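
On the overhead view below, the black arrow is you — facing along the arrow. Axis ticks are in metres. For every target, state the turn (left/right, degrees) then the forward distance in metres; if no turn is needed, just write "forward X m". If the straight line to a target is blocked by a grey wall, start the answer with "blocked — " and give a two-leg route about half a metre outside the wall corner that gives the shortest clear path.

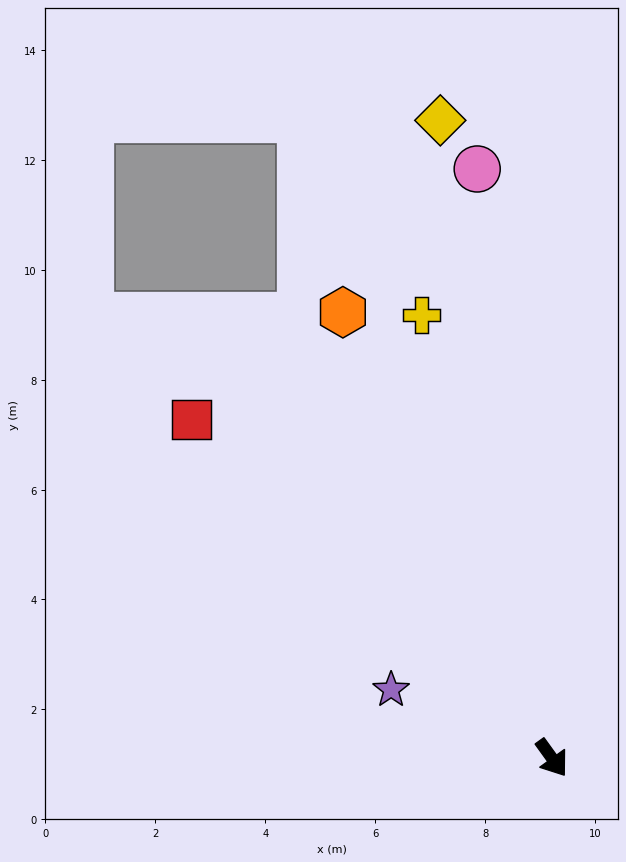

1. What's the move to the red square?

turn right 169°, forward 9.0 m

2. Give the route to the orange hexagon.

turn left 169°, forward 9.0 m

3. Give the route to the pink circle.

turn left 151°, forward 10.8 m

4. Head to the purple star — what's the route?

turn right 149°, forward 3.2 m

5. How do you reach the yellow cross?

turn left 161°, forward 8.4 m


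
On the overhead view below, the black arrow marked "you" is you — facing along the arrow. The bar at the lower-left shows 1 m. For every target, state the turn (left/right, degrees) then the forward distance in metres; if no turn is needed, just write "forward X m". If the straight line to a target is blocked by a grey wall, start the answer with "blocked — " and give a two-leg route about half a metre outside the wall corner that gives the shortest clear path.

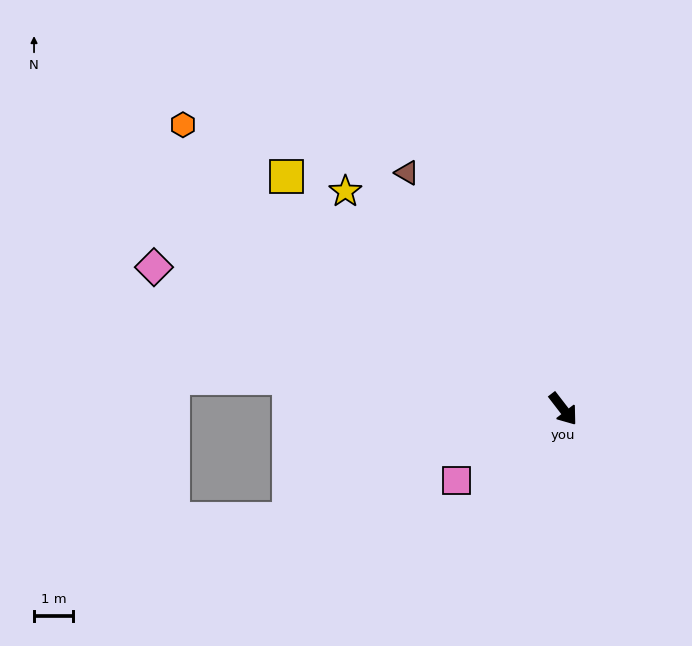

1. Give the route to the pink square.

turn right 94°, forward 3.3 m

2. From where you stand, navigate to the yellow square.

turn right 168°, forward 9.3 m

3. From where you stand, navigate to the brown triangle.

turn left 176°, forward 7.3 m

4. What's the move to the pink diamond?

turn right 147°, forward 11.1 m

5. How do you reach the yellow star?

turn right 173°, forward 7.9 m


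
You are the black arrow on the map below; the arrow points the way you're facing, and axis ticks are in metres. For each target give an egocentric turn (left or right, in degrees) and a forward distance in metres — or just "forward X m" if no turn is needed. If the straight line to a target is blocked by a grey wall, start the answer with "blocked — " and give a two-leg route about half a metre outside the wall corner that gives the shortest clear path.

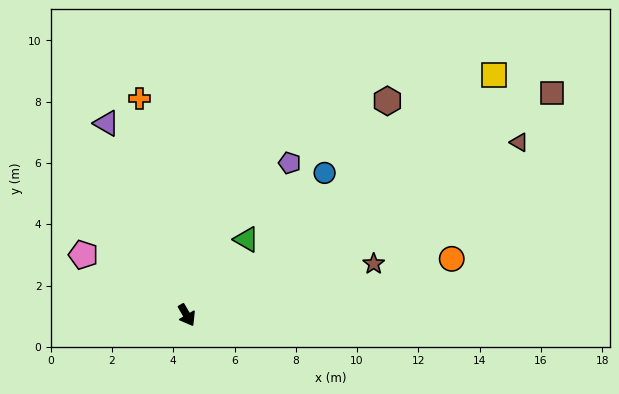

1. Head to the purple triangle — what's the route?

turn left 172°, forward 6.8 m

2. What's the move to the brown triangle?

turn left 87°, forward 12.2 m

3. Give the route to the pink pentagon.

turn right 151°, forward 3.9 m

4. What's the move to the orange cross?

turn left 162°, forward 7.2 m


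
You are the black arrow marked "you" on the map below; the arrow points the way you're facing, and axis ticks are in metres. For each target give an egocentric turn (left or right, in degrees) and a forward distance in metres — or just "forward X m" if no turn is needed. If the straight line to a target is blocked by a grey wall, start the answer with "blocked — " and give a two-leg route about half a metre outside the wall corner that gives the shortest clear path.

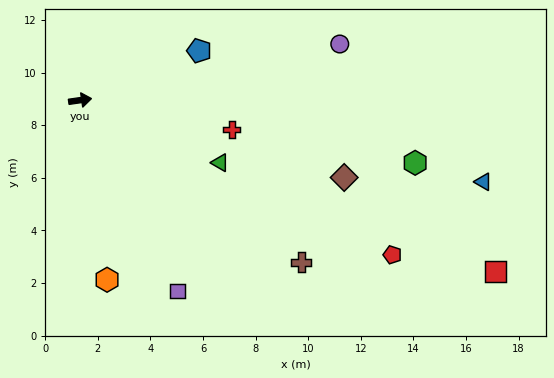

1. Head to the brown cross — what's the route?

turn right 44°, forward 10.4 m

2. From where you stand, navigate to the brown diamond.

turn right 24°, forward 10.5 m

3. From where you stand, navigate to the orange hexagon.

turn right 90°, forward 6.9 m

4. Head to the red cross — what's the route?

turn right 19°, forward 5.9 m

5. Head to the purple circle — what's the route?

turn left 4°, forward 10.1 m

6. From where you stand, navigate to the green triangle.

turn right 32°, forward 5.8 m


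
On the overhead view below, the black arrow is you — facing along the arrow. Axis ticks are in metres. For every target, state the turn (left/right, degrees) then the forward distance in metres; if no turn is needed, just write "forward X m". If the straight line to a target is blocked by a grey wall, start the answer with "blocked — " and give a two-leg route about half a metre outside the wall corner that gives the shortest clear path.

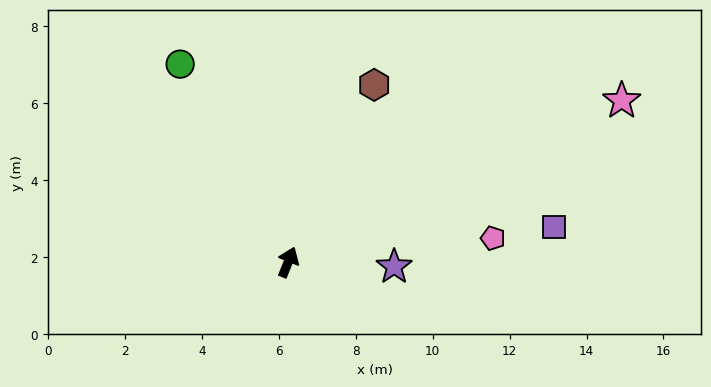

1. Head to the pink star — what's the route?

turn right 42°, forward 9.6 m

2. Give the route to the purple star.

turn right 71°, forward 2.8 m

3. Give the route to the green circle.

turn left 51°, forward 5.9 m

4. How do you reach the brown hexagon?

turn right 4°, forward 5.1 m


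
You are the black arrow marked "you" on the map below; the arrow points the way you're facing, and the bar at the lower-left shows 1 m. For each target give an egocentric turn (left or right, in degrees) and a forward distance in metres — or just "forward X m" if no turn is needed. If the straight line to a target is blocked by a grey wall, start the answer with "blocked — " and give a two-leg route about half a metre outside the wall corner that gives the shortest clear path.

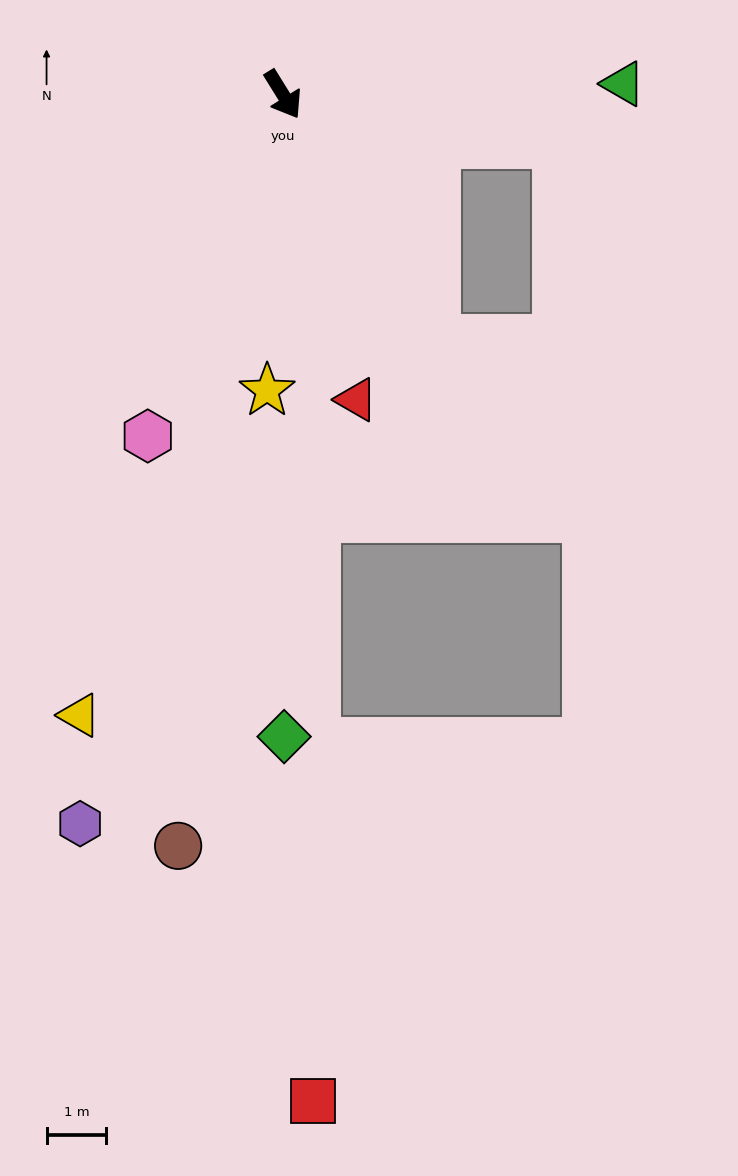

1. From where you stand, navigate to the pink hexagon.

turn right 53°, forward 6.1 m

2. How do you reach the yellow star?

turn right 35°, forward 5.0 m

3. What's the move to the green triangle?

turn left 60°, forward 5.7 m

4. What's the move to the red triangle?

turn right 18°, forward 5.2 m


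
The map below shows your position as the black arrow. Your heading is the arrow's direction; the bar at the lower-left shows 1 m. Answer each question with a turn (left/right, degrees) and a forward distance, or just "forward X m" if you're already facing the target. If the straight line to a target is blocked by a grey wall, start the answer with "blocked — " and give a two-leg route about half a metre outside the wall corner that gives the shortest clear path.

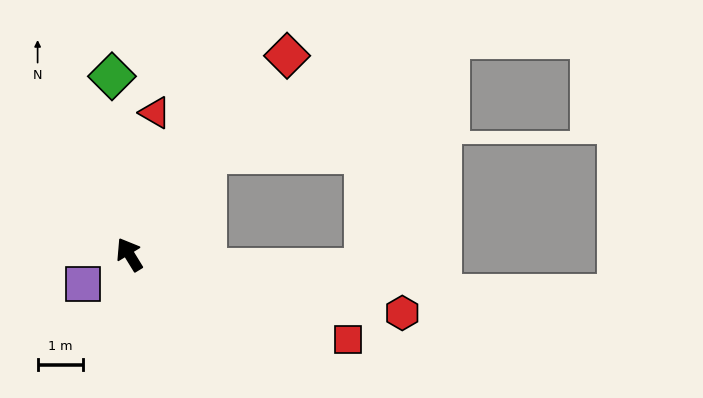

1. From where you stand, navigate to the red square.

turn right 143°, forward 5.1 m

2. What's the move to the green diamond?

turn right 26°, forward 3.9 m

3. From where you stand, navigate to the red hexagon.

turn right 134°, forward 6.1 m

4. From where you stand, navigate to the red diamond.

turn right 70°, forward 5.5 m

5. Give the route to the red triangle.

turn right 42°, forward 3.2 m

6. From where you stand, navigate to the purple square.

turn left 91°, forward 1.2 m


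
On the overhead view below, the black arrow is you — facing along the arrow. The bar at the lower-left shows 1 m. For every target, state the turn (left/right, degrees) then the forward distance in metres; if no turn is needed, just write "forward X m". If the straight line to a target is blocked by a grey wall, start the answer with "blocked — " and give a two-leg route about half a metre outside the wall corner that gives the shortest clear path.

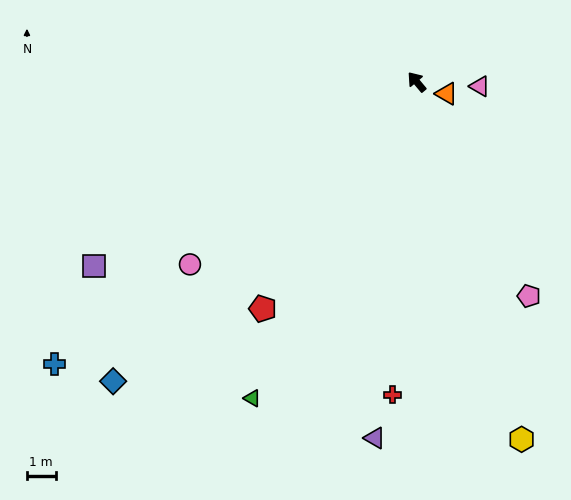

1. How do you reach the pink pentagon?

turn left 168°, forward 8.5 m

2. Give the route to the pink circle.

turn left 89°, forward 10.2 m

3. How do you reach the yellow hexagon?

turn left 156°, forward 13.0 m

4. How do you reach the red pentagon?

turn left 106°, forward 9.6 m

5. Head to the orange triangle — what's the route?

turn right 151°, forward 1.1 m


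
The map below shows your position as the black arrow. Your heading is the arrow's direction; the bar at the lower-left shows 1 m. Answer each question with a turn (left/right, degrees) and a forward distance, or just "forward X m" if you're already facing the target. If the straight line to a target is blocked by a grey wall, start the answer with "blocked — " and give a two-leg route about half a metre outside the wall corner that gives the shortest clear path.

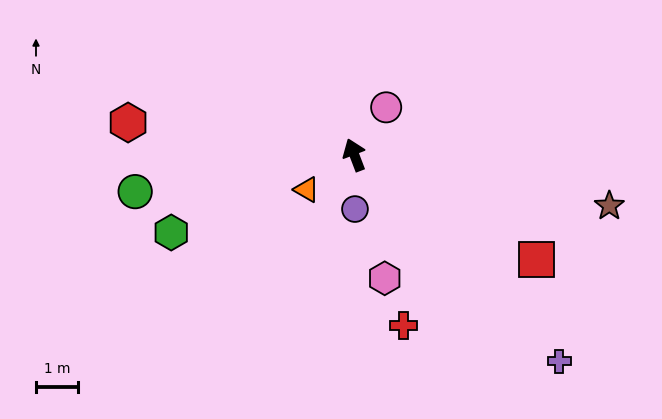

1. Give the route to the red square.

turn right 141°, forward 5.0 m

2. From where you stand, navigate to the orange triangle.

turn left 105°, forward 1.4 m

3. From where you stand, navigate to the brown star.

turn right 122°, forward 6.2 m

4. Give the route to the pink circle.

turn right 55°, forward 1.4 m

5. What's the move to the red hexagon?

turn left 61°, forward 5.5 m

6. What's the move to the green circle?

turn left 79°, forward 5.3 m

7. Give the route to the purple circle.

turn left 160°, forward 1.3 m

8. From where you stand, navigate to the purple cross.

turn right 156°, forward 7.0 m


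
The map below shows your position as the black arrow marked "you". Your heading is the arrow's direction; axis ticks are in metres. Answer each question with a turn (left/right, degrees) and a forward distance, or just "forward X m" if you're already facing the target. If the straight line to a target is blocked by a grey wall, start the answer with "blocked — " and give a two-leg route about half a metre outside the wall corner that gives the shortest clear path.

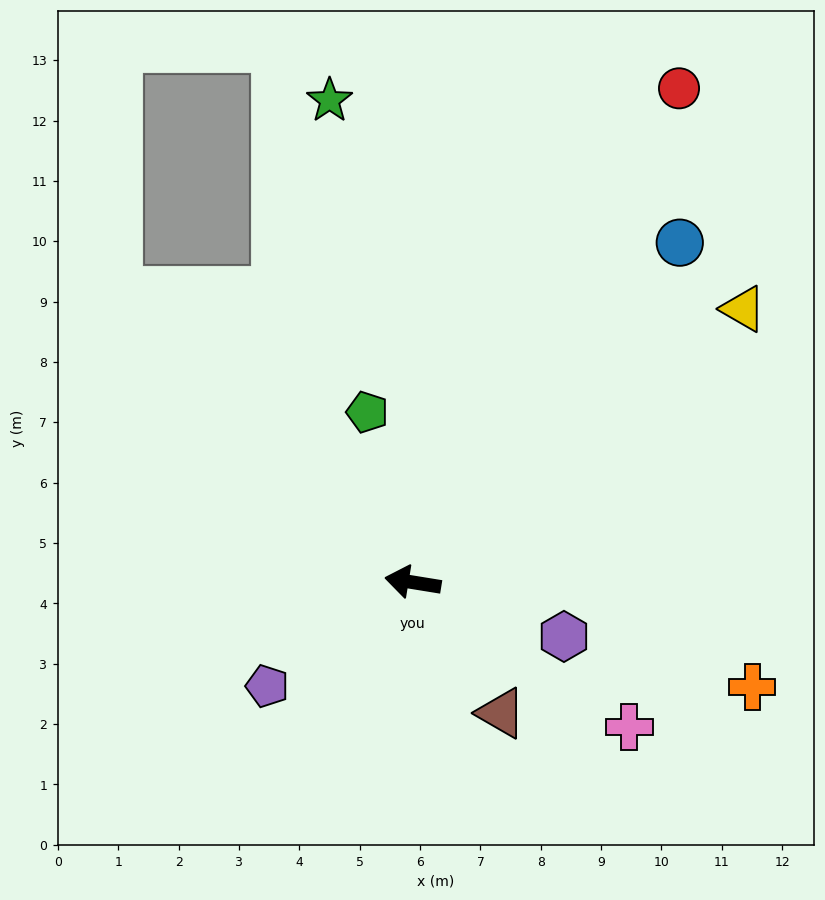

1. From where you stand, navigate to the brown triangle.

turn left 133°, forward 2.6 m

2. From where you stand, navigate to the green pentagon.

turn right 66°, forward 2.9 m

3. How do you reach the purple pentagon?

turn left 45°, forward 3.0 m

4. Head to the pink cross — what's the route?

turn left 155°, forward 4.3 m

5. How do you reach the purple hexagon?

turn left 170°, forward 2.7 m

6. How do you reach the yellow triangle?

turn right 131°, forward 7.1 m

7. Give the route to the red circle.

turn right 109°, forward 9.3 m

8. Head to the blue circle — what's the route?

turn right 119°, forward 7.2 m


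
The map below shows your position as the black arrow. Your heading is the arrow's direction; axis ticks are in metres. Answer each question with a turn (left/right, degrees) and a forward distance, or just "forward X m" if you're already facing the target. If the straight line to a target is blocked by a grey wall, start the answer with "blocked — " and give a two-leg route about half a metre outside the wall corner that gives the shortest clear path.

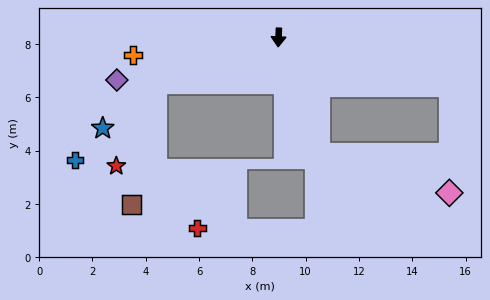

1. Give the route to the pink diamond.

blocked — turn left 22°, forward 4.6 m, then turn left 54°, forward 5.1 m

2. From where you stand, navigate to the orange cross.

turn right 81°, forward 5.5 m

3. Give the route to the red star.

blocked — turn right 67°, forward 4.9 m, then turn left 44°, forward 3.5 m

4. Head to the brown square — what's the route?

blocked — turn right 67°, forward 4.9 m, then turn left 58°, forward 4.7 m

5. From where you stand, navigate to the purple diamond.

turn right 73°, forward 6.3 m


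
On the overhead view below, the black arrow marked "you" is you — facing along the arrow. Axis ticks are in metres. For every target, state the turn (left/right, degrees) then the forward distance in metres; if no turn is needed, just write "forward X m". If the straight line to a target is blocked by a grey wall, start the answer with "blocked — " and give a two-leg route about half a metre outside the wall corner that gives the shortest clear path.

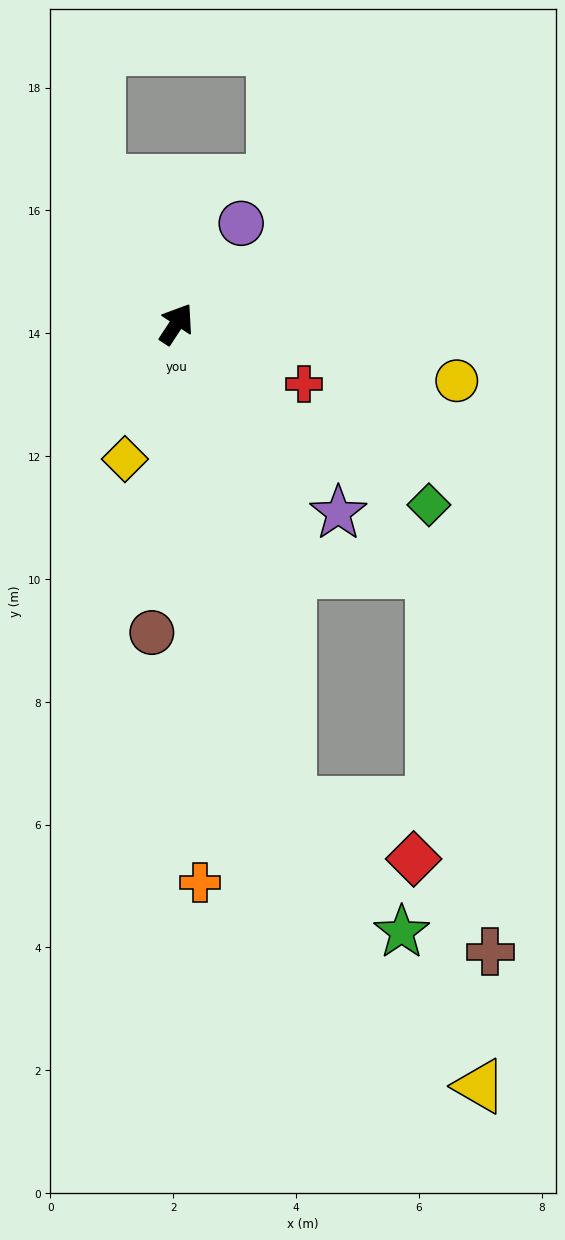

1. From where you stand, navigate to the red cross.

turn right 82°, forward 2.3 m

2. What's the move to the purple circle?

forward 1.9 m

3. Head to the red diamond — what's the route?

blocked — turn right 133°, forward 8.0 m, then turn left 52°, forward 2.2 m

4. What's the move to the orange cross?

turn right 144°, forward 9.1 m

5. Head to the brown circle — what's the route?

turn right 151°, forward 5.0 m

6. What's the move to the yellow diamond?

turn right 168°, forward 2.4 m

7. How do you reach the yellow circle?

turn right 68°, forward 4.7 m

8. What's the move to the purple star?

turn right 106°, forward 4.1 m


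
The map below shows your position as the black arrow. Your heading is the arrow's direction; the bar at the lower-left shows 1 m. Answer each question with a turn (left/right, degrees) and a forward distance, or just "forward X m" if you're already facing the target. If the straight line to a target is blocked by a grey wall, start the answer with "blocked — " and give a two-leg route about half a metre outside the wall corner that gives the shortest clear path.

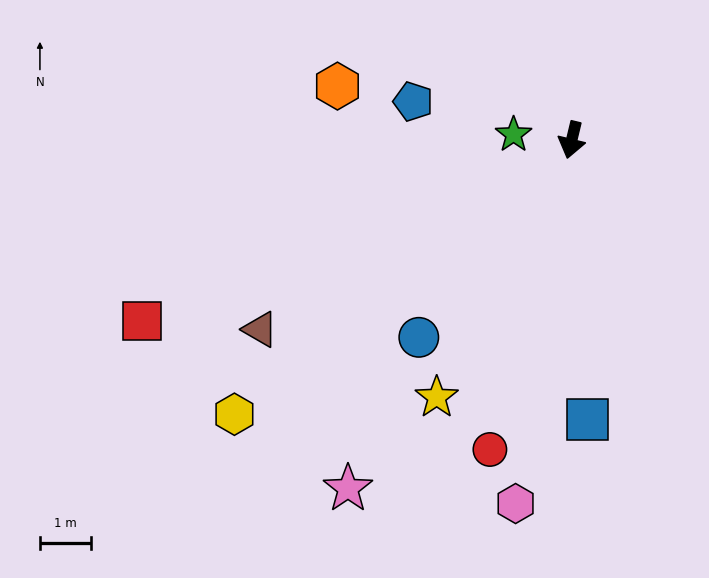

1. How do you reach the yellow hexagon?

turn right 37°, forward 8.5 m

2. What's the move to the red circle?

forward 6.3 m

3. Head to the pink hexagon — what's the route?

turn left 5°, forward 7.2 m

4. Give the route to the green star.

turn right 82°, forward 1.1 m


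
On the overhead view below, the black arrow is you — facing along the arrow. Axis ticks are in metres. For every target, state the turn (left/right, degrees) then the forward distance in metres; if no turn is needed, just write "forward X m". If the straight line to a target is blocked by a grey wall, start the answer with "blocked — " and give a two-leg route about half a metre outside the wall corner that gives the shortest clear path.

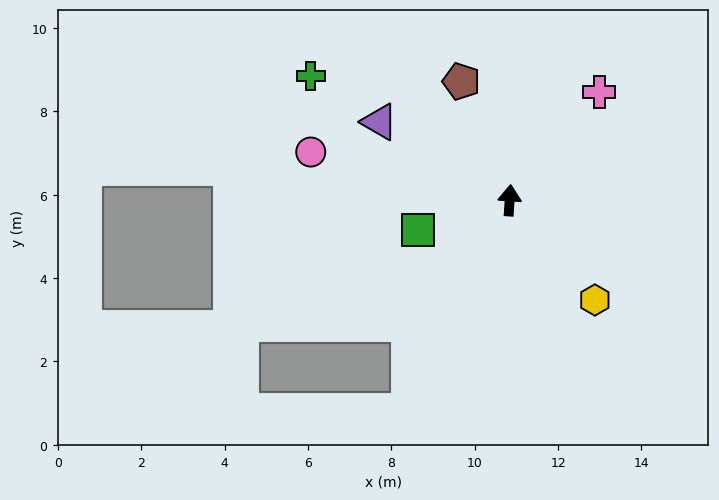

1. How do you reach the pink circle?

turn left 80°, forward 4.9 m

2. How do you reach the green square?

turn left 112°, forward 2.3 m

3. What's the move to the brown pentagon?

turn left 26°, forward 3.1 m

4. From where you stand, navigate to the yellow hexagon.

turn right 136°, forward 3.1 m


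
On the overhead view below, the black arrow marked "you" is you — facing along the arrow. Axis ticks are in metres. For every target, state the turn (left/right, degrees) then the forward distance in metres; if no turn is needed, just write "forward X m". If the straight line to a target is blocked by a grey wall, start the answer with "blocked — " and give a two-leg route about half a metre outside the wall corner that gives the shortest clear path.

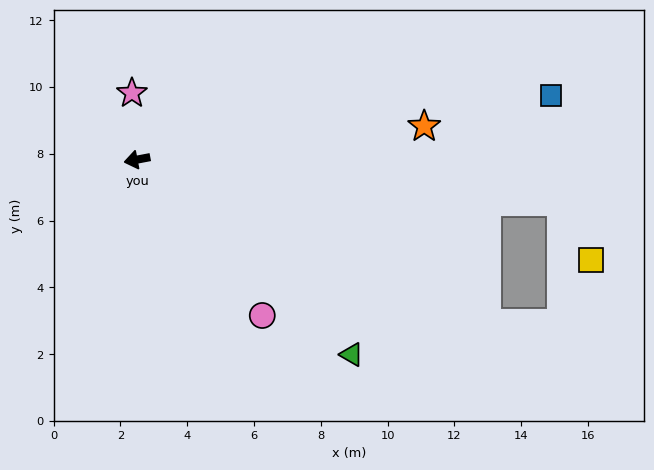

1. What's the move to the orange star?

turn left 176°, forward 8.7 m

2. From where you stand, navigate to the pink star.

turn right 96°, forward 2.0 m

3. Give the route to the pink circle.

turn left 118°, forward 6.0 m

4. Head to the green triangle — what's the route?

turn left 127°, forward 8.7 m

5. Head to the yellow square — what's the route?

blocked — turn left 163°, forward 12.8 m, then turn right 57°, forward 1.9 m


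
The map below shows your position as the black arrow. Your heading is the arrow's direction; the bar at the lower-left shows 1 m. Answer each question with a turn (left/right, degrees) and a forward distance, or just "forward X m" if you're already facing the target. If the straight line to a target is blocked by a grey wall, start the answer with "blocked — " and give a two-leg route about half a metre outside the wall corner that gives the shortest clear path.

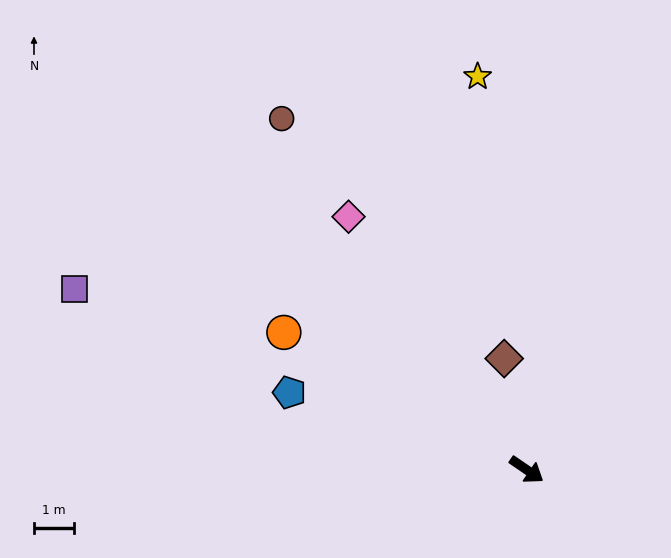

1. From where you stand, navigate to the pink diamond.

turn left 160°, forward 7.7 m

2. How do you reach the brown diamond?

turn left 136°, forward 2.8 m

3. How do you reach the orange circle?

turn right 175°, forward 6.9 m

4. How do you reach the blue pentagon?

turn right 164°, forward 6.2 m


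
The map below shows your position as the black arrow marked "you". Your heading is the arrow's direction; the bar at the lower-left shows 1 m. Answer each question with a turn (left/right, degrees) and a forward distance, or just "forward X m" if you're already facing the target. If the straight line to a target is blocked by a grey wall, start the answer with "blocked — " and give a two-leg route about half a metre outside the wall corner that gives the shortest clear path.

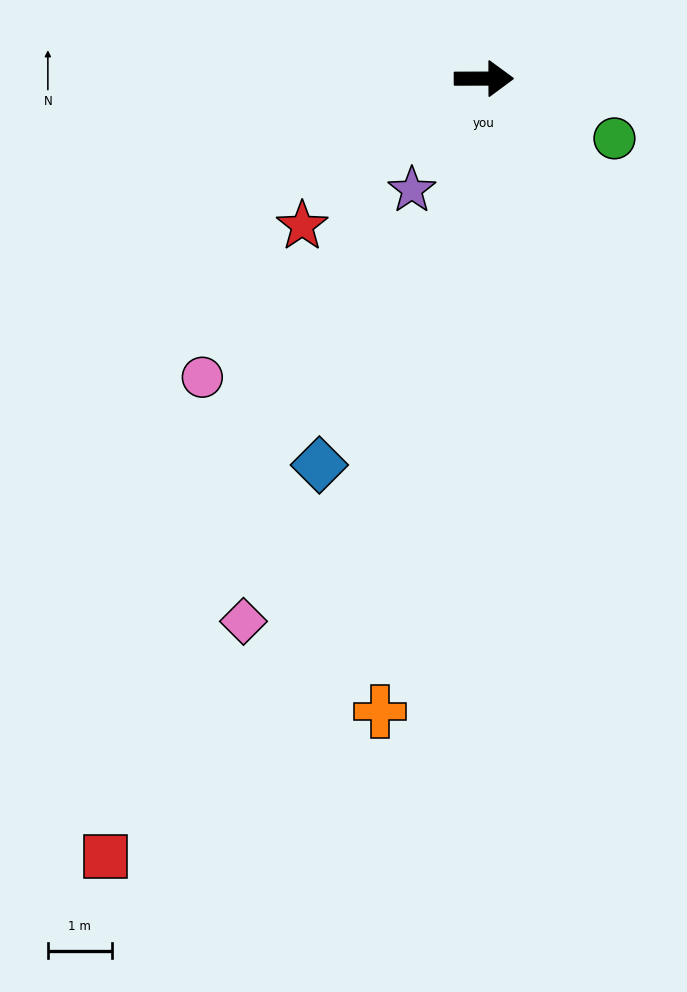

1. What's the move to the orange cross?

turn right 99°, forward 10.0 m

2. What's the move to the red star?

turn right 141°, forward 3.7 m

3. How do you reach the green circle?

turn right 25°, forward 2.2 m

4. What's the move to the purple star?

turn right 123°, forward 2.1 m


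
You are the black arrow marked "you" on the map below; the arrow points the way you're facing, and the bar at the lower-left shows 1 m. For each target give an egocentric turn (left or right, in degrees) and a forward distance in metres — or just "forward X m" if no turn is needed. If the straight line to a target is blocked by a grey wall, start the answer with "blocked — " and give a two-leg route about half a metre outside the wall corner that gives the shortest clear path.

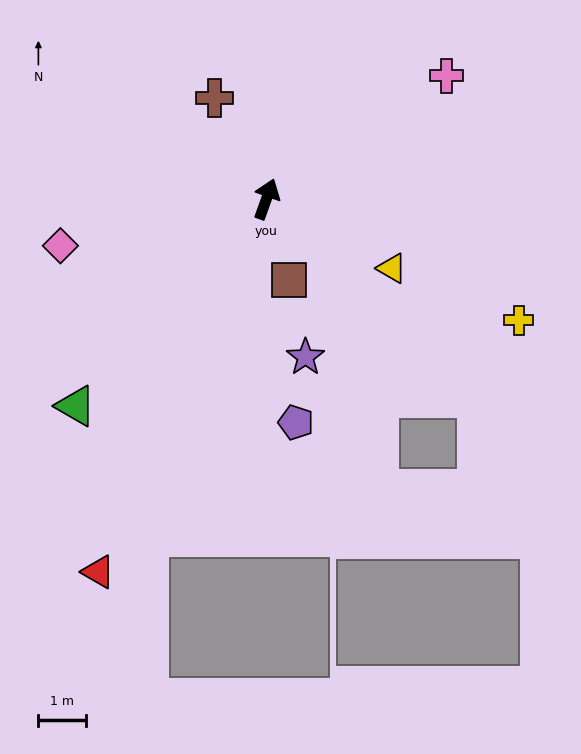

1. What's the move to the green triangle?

turn left 157°, forward 6.0 m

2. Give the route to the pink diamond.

turn left 123°, forward 4.5 m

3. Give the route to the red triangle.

turn left 175°, forward 8.7 m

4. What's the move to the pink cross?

turn right 36°, forward 4.6 m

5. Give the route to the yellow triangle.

turn right 99°, forward 3.0 m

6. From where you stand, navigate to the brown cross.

turn left 47°, forward 2.4 m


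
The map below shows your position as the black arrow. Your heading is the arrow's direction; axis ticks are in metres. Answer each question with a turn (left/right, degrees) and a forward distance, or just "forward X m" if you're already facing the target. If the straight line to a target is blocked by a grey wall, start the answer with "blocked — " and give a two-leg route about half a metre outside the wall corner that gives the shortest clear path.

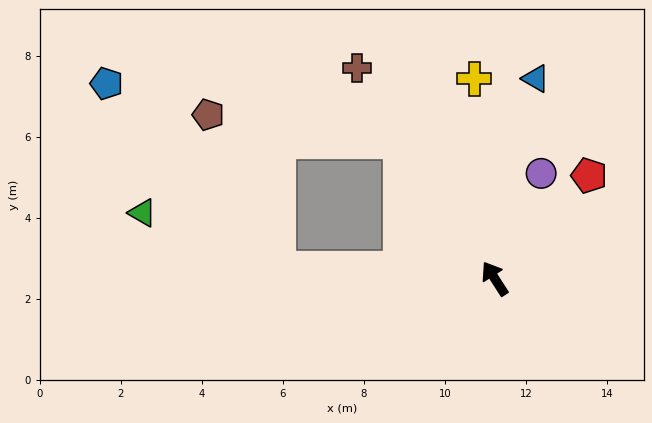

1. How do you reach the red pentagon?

turn right 75°, forward 3.4 m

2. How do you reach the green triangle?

blocked — turn left 54°, forward 5.3 m, then turn right 19°, forward 3.6 m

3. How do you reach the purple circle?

turn right 57°, forward 2.8 m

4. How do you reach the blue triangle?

turn right 44°, forward 5.0 m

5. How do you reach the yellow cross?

turn right 27°, forward 5.0 m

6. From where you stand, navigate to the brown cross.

forward 6.2 m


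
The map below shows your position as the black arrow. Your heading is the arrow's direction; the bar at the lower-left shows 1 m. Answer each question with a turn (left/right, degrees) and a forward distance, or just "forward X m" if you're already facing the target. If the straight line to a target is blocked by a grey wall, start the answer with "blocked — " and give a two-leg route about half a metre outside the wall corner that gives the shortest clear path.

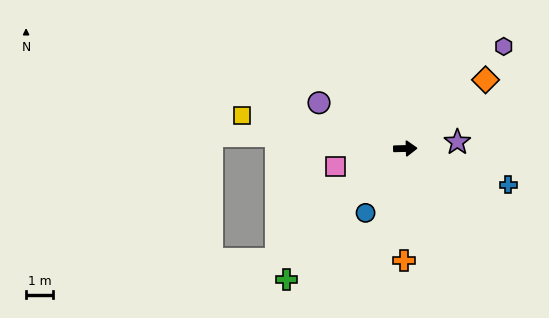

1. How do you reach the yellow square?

turn left 167°, forward 6.1 m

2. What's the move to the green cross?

turn right 134°, forward 6.5 m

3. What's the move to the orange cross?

turn right 92°, forward 4.1 m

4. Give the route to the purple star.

turn left 6°, forward 1.9 m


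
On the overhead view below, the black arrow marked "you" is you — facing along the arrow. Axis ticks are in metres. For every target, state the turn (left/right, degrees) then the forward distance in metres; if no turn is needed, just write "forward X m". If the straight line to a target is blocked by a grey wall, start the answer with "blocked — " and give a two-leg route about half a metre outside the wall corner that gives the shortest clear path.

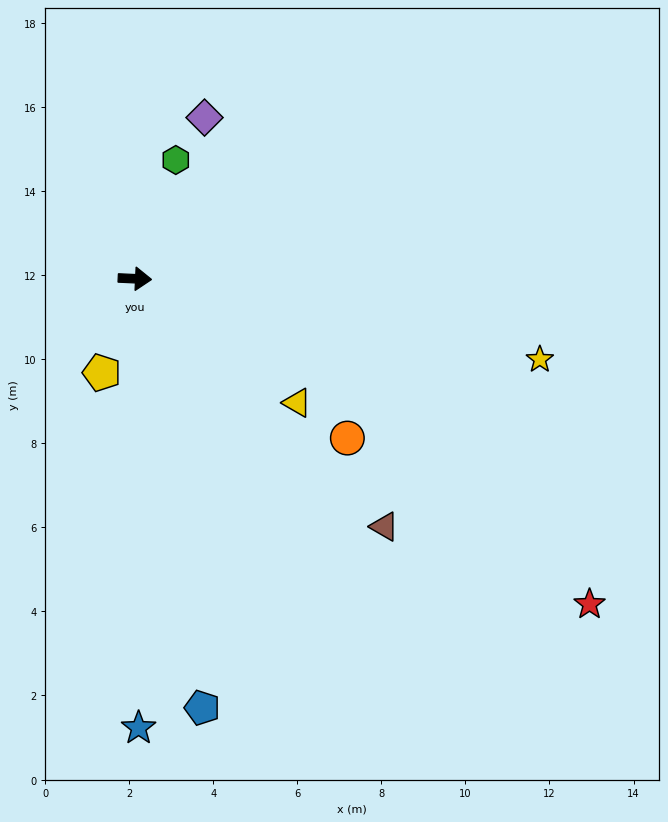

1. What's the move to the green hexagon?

turn left 74°, forward 3.0 m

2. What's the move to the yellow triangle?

turn right 35°, forward 4.9 m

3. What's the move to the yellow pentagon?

turn right 107°, forward 2.4 m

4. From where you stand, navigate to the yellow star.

turn right 9°, forward 9.8 m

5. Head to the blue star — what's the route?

turn right 87°, forward 10.7 m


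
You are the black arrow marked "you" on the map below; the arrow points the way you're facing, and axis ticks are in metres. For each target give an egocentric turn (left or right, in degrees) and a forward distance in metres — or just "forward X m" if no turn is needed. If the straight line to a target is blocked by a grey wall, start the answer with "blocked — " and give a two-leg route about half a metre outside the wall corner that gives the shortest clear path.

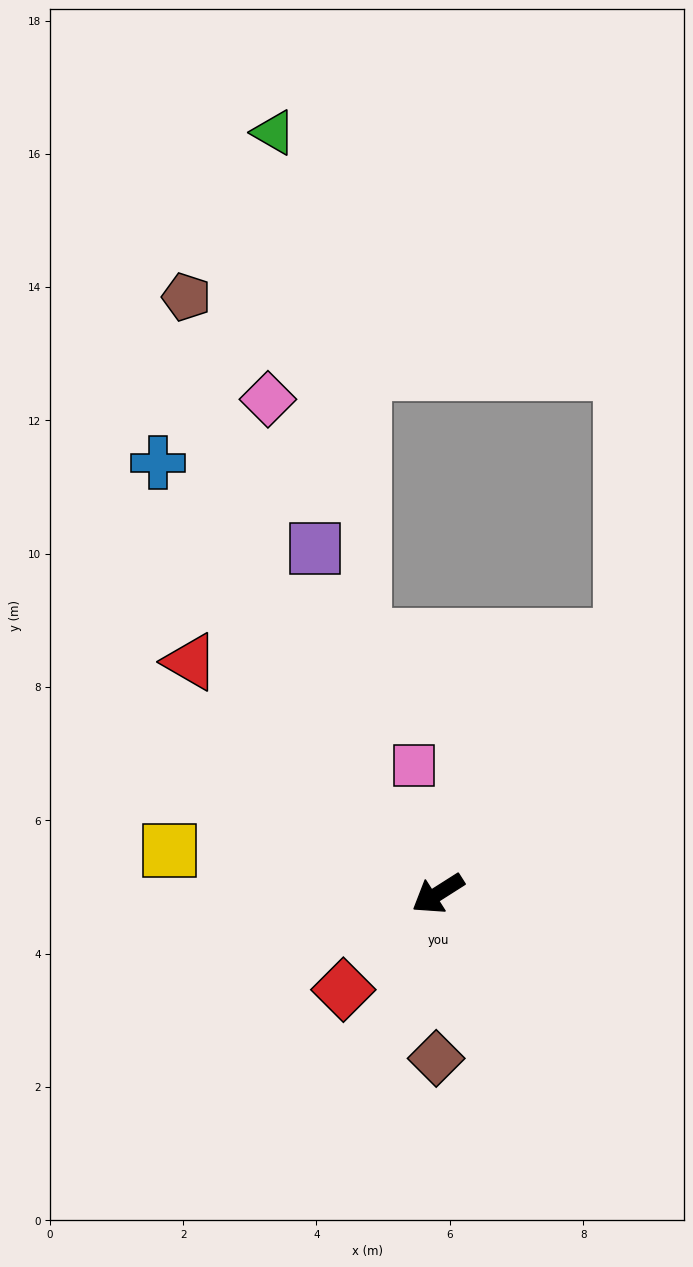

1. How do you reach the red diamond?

turn left 13°, forward 2.0 m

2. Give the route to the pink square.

turn right 112°, forward 2.0 m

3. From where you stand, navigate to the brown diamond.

turn left 57°, forward 2.5 m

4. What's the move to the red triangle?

turn right 76°, forward 5.1 m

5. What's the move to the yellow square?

turn right 42°, forward 4.1 m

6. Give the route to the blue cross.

turn right 89°, forward 7.7 m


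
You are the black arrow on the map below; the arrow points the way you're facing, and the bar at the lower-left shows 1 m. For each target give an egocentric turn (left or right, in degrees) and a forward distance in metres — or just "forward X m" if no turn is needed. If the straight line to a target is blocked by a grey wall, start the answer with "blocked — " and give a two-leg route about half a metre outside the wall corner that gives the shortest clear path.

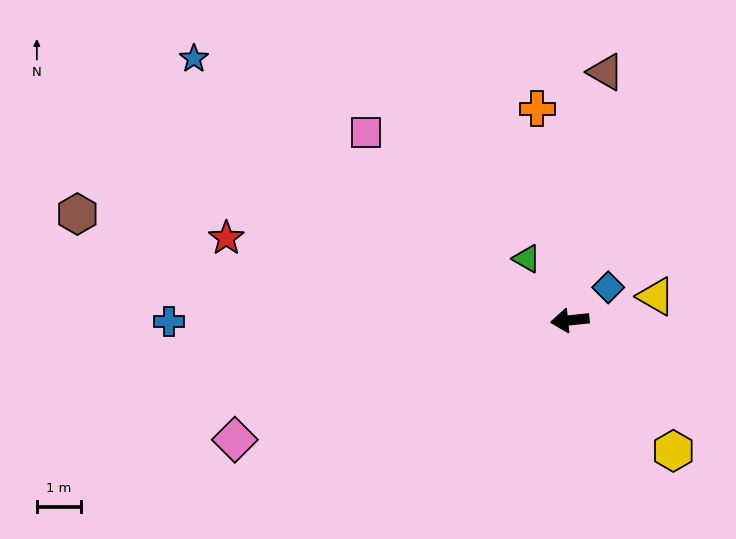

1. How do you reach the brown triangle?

turn right 104°, forward 5.7 m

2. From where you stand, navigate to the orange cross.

turn right 87°, forward 4.9 m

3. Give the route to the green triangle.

turn right 61°, forward 1.7 m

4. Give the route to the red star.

turn right 19°, forward 8.0 m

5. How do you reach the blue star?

turn right 41°, forward 10.4 m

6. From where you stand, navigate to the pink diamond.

turn left 14°, forward 8.1 m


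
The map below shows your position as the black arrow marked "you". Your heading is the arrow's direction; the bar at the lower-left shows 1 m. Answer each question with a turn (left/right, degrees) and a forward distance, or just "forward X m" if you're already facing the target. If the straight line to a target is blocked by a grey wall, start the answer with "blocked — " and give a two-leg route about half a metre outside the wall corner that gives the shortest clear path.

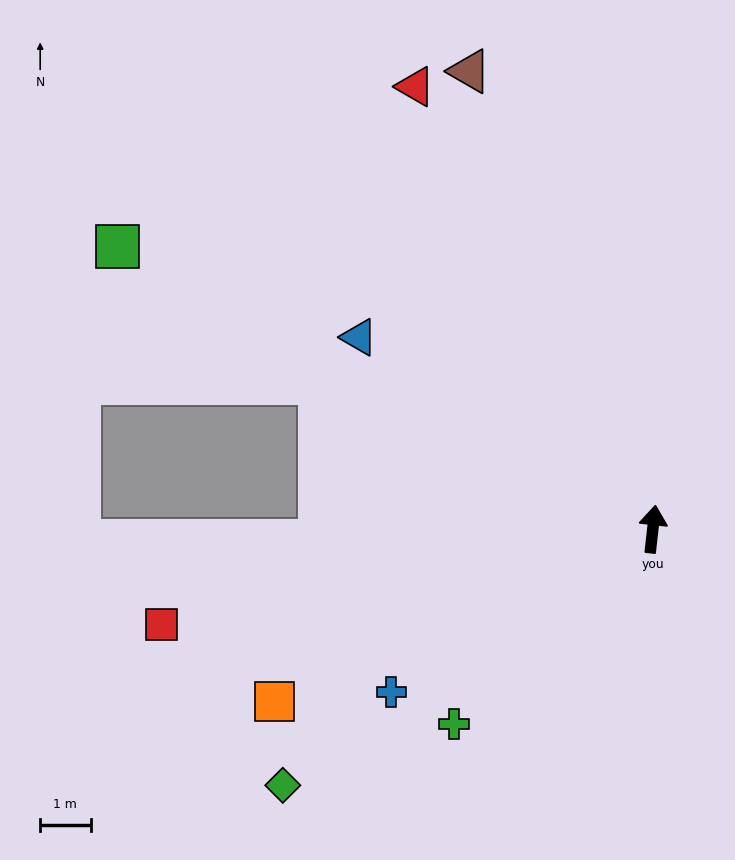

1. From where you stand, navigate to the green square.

turn left 69°, forward 12.0 m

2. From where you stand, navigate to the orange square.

turn left 121°, forward 8.2 m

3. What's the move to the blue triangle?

turn left 63°, forward 7.0 m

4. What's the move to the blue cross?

turn left 128°, forward 6.1 m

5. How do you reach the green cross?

turn left 141°, forward 5.5 m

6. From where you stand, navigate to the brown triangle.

turn left 28°, forward 9.8 m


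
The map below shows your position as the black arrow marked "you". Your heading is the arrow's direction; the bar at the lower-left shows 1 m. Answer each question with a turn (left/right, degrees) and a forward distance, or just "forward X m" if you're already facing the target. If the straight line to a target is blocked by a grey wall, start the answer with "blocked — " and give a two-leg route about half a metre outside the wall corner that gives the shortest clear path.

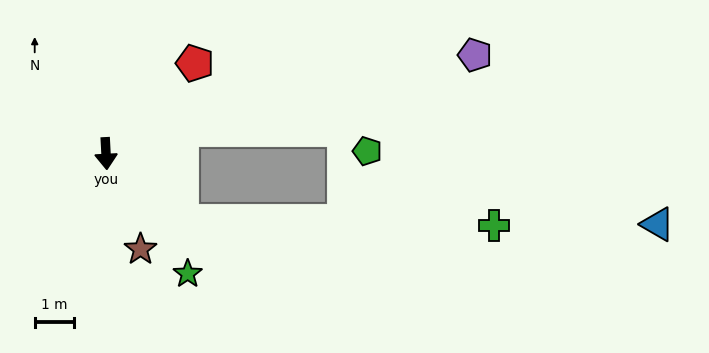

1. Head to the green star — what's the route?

turn left 31°, forward 3.7 m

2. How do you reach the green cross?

blocked — turn left 46°, forward 2.6 m, then turn left 40°, forward 7.9 m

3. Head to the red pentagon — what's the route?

turn left 132°, forward 3.2 m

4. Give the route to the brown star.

turn left 17°, forward 2.6 m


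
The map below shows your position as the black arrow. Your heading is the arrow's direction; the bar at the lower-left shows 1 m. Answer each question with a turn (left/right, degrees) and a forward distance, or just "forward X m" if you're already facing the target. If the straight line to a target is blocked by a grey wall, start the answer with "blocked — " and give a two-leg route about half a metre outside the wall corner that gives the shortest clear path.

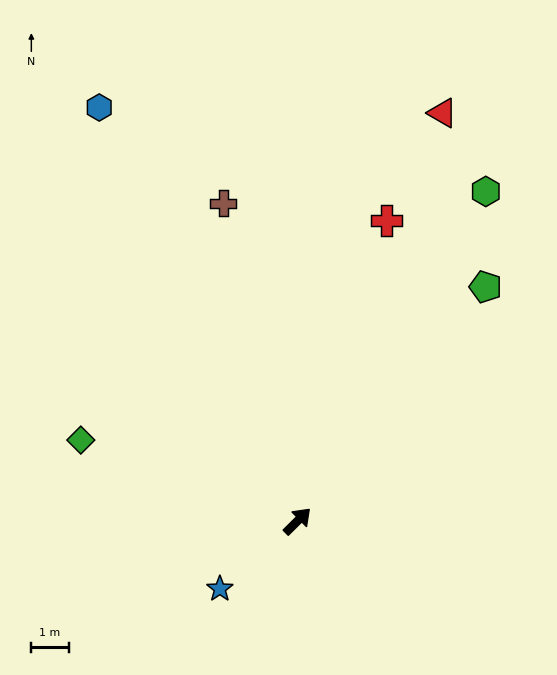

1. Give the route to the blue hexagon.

turn left 71°, forward 12.2 m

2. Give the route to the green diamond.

turn left 115°, forward 6.2 m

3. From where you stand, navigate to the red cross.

turn left 29°, forward 8.4 m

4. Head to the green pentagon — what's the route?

turn left 6°, forward 8.0 m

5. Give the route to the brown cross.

turn left 58°, forward 8.7 m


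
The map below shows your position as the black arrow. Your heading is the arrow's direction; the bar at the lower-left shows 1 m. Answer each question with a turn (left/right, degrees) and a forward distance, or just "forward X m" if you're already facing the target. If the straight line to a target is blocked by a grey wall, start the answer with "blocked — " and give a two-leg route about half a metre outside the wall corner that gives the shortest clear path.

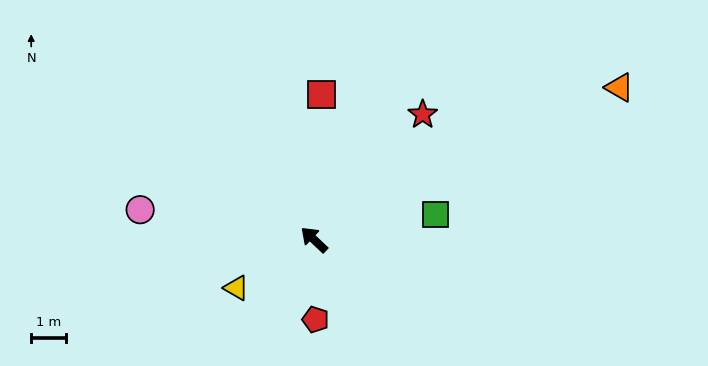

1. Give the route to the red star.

turn right 88°, forward 4.8 m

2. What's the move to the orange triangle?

turn right 110°, forward 9.9 m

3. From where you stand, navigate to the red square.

turn right 50°, forward 4.2 m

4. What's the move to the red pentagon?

turn left 134°, forward 2.3 m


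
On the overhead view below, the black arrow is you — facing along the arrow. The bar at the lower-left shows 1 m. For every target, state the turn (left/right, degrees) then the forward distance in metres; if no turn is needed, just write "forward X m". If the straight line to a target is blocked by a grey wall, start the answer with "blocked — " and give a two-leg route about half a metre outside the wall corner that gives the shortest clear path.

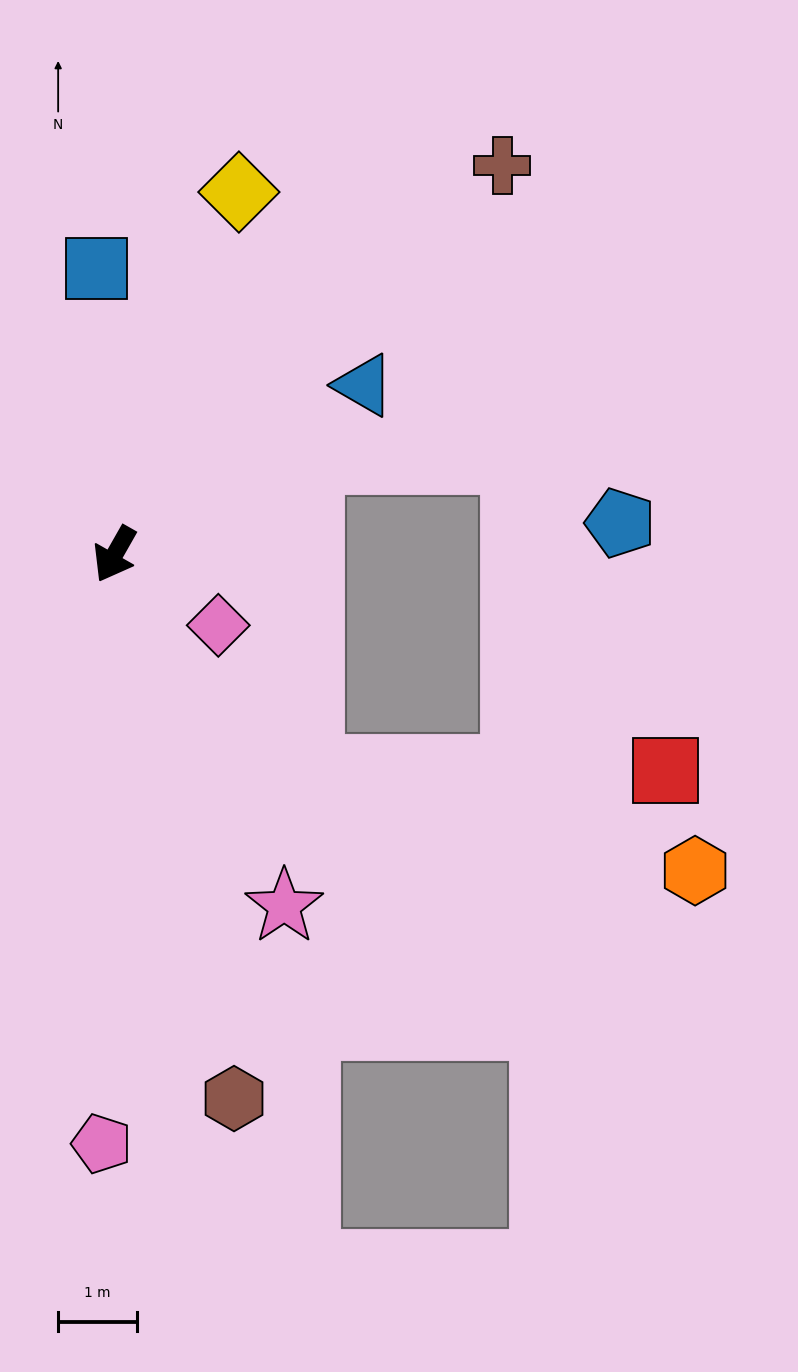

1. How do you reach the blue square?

turn right 147°, forward 3.6 m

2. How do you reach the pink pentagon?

turn left 28°, forward 7.5 m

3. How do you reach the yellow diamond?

turn right 169°, forward 4.9 m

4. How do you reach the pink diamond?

turn left 85°, forward 1.6 m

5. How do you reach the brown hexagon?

turn left 42°, forward 7.1 m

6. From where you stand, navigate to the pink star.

turn left 55°, forward 5.0 m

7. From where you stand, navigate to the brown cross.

turn left 165°, forward 7.0 m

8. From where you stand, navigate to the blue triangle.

turn left 154°, forward 3.8 m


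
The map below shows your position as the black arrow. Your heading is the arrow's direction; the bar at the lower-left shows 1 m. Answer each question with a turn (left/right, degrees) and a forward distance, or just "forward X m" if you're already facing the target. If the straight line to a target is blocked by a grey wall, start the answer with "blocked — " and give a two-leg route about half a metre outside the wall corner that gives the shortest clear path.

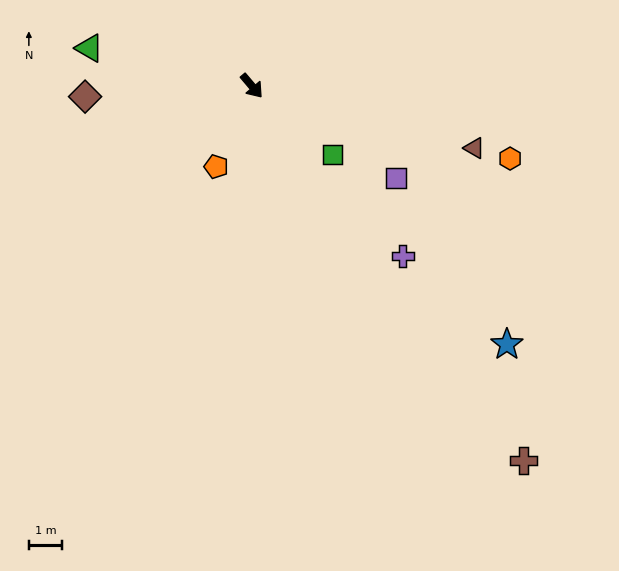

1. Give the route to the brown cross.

turn right 4°, forward 14.0 m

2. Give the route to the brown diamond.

turn right 127°, forward 5.0 m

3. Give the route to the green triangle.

turn right 143°, forward 5.0 m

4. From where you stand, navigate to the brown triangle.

turn left 34°, forward 7.0 m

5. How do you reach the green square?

turn left 10°, forward 3.2 m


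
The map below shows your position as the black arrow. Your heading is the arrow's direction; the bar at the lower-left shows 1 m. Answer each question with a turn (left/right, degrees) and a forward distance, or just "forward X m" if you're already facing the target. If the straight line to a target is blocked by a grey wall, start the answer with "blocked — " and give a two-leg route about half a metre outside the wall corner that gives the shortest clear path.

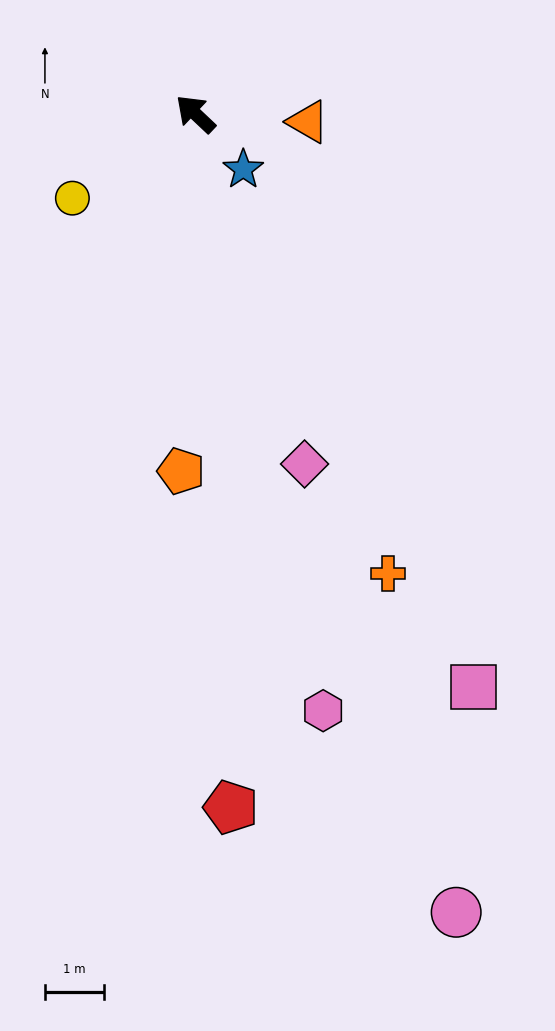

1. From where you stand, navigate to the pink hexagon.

turn left 145°, forward 10.3 m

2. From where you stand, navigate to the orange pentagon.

turn left 131°, forward 6.0 m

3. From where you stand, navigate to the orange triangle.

turn right 141°, forward 1.9 m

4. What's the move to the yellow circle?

turn left 78°, forward 2.5 m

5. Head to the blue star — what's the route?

turn left 174°, forward 1.2 m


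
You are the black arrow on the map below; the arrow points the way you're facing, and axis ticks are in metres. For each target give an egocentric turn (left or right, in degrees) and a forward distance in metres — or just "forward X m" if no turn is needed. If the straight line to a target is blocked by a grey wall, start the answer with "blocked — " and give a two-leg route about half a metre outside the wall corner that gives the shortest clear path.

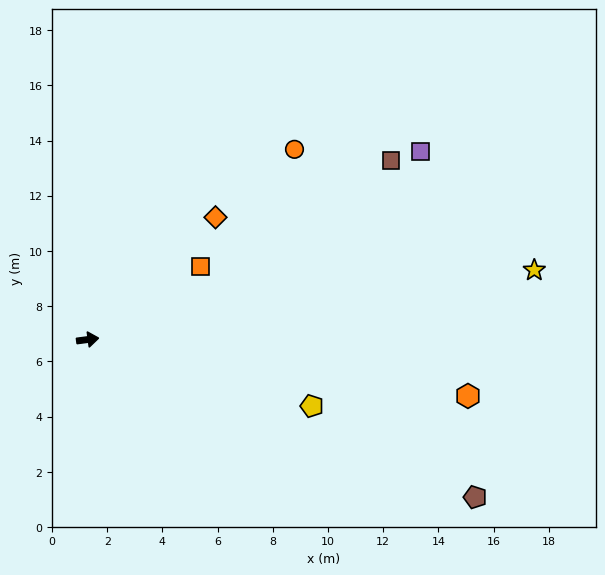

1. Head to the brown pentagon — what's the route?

turn right 30°, forward 15.2 m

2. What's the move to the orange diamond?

turn left 36°, forward 6.4 m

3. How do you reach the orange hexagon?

turn right 16°, forward 13.9 m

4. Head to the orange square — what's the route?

turn left 25°, forward 4.9 m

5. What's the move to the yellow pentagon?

turn right 24°, forward 8.5 m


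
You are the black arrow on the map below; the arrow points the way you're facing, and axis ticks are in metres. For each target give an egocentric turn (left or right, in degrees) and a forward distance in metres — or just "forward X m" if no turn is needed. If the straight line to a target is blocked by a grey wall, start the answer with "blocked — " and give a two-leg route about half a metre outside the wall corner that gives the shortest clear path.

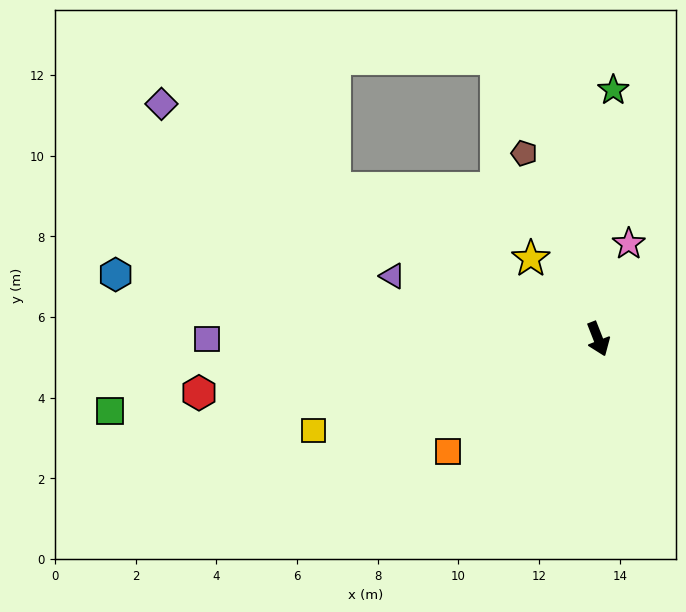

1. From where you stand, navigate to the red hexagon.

turn right 104°, forward 10.0 m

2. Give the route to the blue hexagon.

turn right 119°, forward 12.1 m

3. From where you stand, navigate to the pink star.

turn left 141°, forward 2.5 m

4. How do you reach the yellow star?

turn right 161°, forward 2.6 m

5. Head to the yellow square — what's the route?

turn right 94°, forward 7.4 m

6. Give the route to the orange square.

turn right 75°, forward 4.6 m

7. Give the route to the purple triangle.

turn right 128°, forward 5.3 m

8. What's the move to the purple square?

turn right 111°, forward 9.7 m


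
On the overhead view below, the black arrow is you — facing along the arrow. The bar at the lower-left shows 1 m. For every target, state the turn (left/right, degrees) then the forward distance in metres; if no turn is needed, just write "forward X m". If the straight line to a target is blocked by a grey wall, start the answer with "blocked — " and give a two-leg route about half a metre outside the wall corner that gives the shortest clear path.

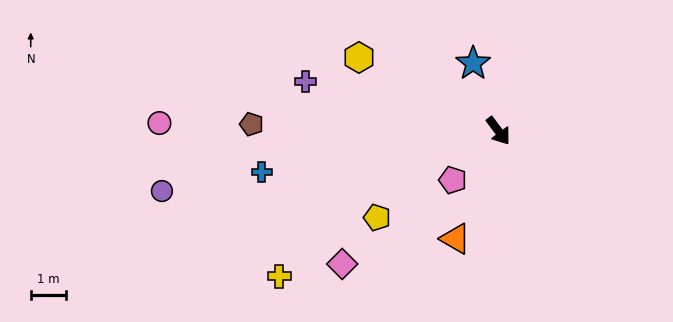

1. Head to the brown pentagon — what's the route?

turn right 128°, forward 6.9 m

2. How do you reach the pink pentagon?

turn right 80°, forward 1.9 m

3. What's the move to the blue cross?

turn right 117°, forward 6.7 m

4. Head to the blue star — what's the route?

turn left 164°, forward 2.0 m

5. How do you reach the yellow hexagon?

turn right 155°, forward 4.4 m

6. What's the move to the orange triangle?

turn right 58°, forward 3.2 m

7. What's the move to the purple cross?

turn right 141°, forward 5.6 m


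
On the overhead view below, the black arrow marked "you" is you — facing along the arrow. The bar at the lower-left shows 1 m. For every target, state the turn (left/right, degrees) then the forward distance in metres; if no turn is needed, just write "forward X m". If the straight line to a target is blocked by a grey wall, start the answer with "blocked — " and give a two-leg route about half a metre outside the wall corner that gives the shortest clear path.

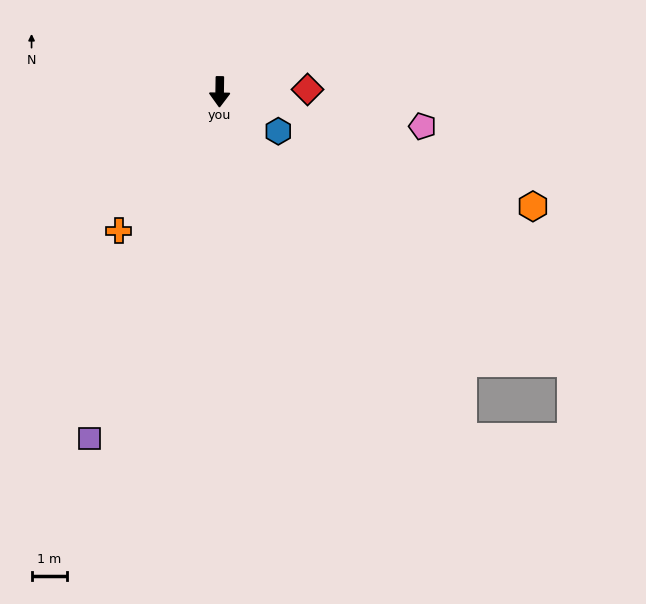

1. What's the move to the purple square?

turn right 20°, forward 10.3 m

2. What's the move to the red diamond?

turn left 92°, forward 2.5 m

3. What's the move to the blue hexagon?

turn left 57°, forward 2.0 m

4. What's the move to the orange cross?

turn right 35°, forward 4.8 m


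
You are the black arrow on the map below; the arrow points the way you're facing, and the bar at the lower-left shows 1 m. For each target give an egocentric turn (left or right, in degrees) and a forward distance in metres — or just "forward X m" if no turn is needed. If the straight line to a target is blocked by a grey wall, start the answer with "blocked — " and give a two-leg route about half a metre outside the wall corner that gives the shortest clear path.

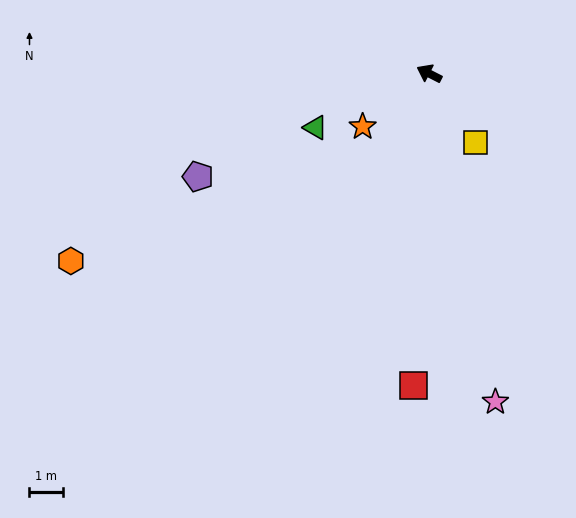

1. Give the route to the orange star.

turn left 66°, forward 2.5 m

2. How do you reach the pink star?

turn left 128°, forward 9.9 m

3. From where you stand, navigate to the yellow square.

turn left 151°, forward 2.5 m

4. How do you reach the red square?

turn left 114°, forward 9.3 m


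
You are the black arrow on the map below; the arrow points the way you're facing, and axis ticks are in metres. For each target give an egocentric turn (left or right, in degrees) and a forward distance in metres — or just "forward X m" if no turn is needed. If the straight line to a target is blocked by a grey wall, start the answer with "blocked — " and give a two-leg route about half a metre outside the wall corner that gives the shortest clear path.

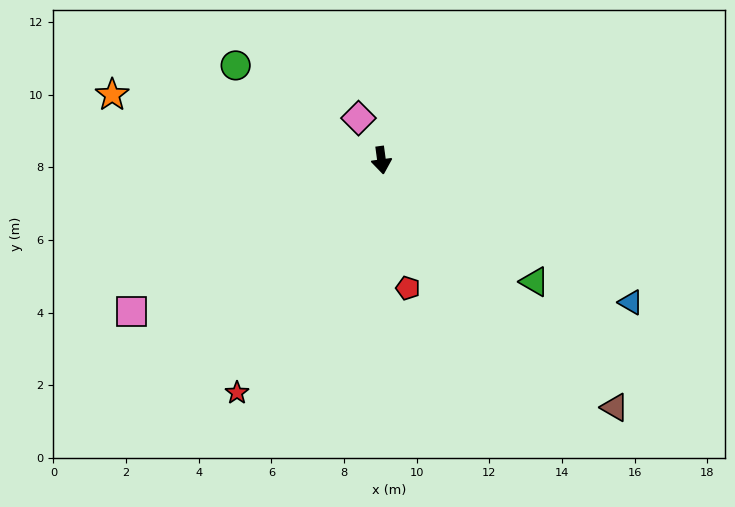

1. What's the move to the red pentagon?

turn left 4°, forward 3.6 m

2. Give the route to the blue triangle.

turn left 53°, forward 7.9 m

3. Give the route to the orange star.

turn right 111°, forward 7.6 m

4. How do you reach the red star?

turn right 40°, forward 7.5 m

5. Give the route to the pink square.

turn right 67°, forward 8.0 m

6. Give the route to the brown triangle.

turn left 36°, forward 9.4 m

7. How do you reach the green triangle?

turn left 44°, forward 5.4 m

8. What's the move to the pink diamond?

turn right 159°, forward 1.3 m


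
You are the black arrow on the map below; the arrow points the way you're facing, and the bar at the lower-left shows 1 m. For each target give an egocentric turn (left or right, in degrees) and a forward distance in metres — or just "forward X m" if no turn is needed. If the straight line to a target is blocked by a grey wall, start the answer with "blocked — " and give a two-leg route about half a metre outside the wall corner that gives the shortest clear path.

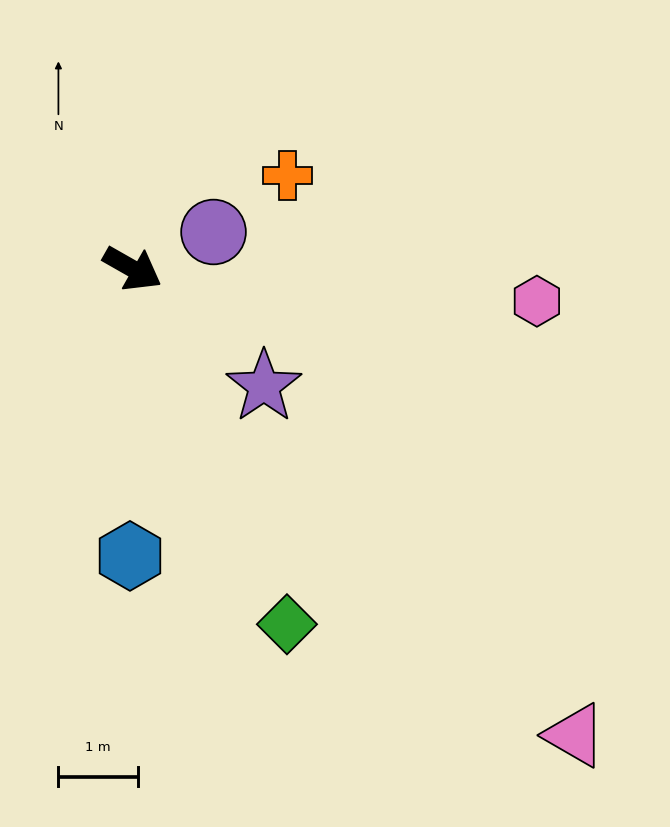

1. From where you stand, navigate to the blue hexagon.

turn right 61°, forward 3.6 m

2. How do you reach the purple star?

turn right 12°, forward 2.2 m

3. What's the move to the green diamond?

turn right 37°, forward 4.9 m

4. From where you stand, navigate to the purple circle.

turn left 54°, forward 1.1 m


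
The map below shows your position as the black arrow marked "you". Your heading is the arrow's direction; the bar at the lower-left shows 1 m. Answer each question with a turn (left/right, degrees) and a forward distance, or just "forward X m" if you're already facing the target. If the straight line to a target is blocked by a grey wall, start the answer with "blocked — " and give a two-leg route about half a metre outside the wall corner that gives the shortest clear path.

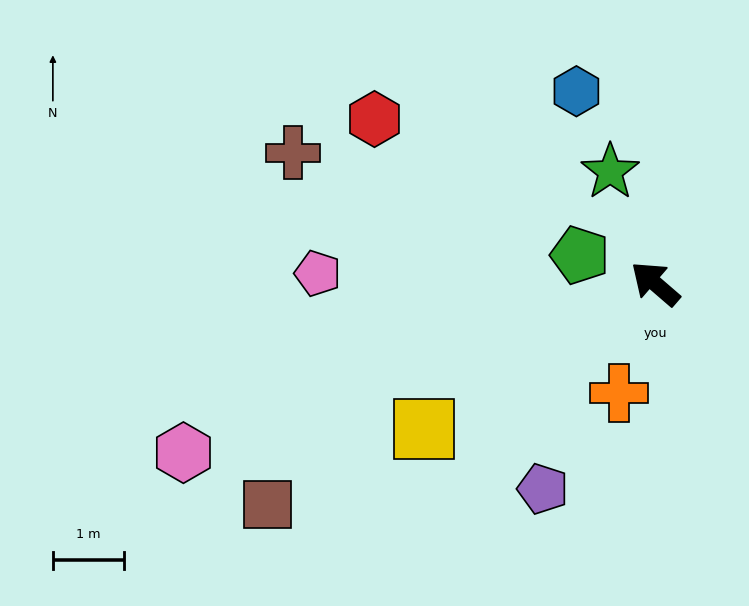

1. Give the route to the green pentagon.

turn left 20°, forward 1.1 m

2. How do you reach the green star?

turn right 27°, forward 1.7 m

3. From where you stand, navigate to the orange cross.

turn left 113°, forward 1.6 m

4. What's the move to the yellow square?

turn left 73°, forward 3.8 m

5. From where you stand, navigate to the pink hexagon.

turn left 61°, forward 7.0 m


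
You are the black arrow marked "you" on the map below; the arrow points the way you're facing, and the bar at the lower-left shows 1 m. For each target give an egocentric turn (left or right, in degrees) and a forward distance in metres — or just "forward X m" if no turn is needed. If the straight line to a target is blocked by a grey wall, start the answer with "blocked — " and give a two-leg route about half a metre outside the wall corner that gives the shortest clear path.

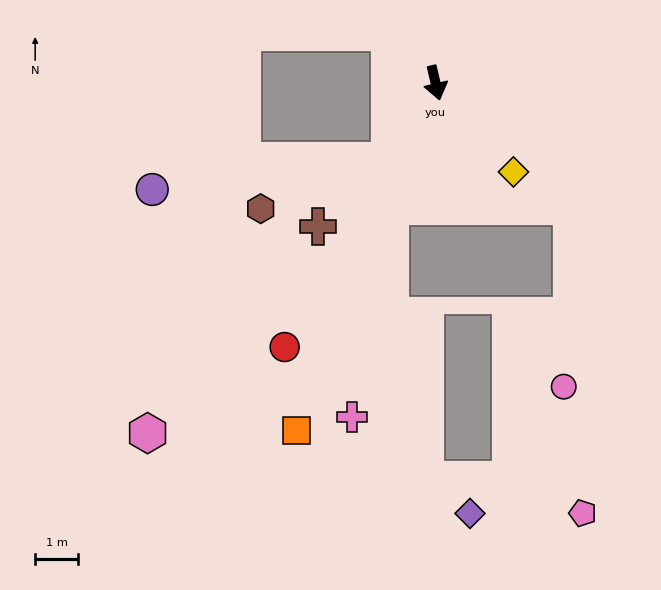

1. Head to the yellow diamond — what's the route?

turn left 28°, forward 2.7 m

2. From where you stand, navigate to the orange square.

turn right 35°, forward 8.6 m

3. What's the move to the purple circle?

blocked — turn right 44°, forward 2.1 m, then turn right 52°, forward 5.5 m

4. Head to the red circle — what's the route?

turn right 43°, forward 7.0 m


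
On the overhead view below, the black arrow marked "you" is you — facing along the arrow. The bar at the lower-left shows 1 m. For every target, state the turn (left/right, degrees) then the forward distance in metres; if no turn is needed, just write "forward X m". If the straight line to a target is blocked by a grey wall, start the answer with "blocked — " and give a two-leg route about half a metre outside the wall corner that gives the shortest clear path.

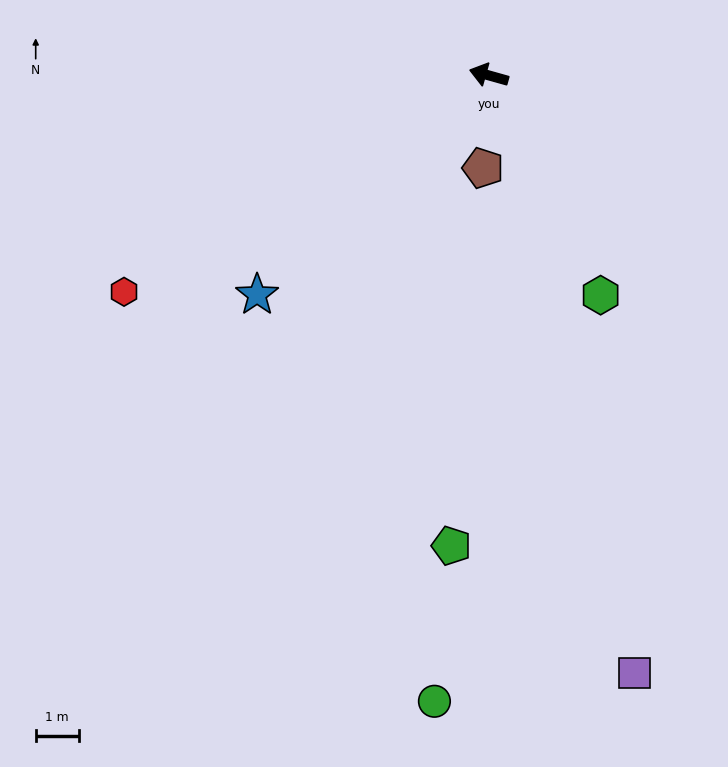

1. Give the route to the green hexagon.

turn left 133°, forward 5.7 m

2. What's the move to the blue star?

turn left 59°, forward 7.4 m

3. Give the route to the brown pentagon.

turn left 102°, forward 2.2 m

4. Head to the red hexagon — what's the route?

turn left 46°, forward 9.8 m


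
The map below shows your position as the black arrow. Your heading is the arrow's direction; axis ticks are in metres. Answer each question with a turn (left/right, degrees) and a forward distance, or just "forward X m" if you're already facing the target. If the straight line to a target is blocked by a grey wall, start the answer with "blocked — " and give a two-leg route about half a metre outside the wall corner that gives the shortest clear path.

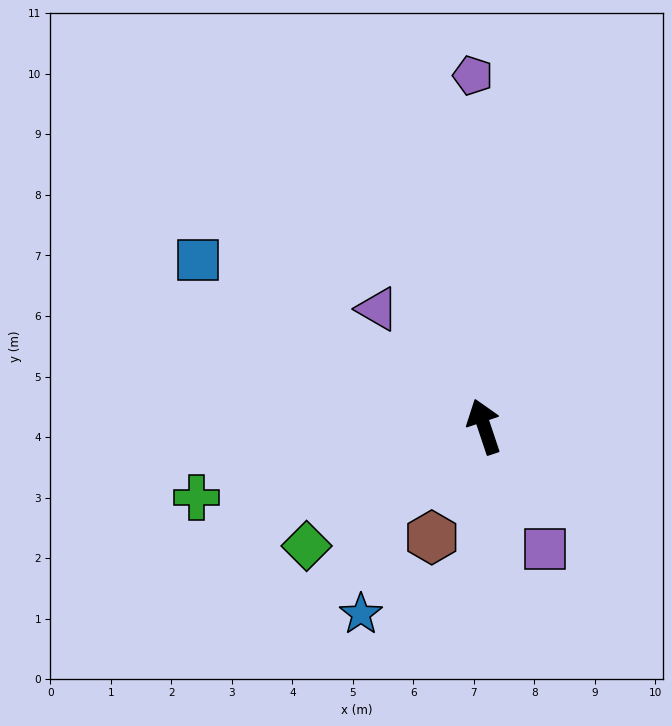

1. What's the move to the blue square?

turn left 41°, forward 5.5 m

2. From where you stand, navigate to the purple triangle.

turn left 24°, forward 2.6 m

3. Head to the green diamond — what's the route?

turn left 105°, forward 3.5 m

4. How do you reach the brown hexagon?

turn left 136°, forward 2.0 m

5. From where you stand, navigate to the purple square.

turn right 172°, forward 2.3 m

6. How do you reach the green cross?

turn left 85°, forward 4.9 m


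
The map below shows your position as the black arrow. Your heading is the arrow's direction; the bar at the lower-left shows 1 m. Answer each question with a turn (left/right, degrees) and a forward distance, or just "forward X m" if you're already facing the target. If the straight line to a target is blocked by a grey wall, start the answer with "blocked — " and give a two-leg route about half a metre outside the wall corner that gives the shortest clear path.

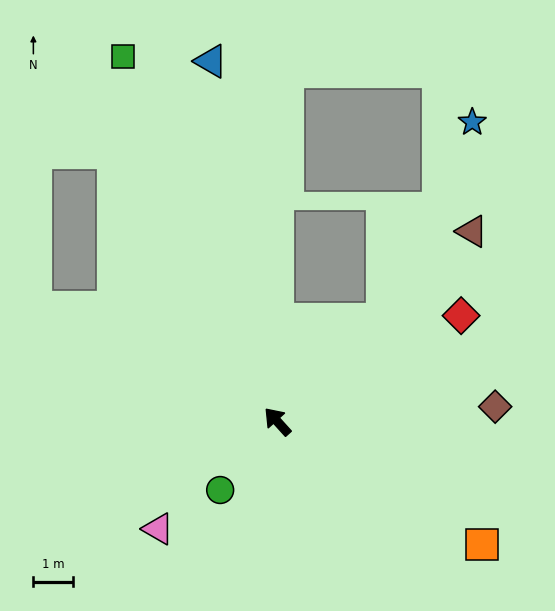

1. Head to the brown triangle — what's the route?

turn right 88°, forward 6.8 m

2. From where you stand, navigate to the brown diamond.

turn right 128°, forward 5.4 m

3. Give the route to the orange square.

turn right 163°, forward 6.0 m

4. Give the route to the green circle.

turn left 98°, forward 2.2 m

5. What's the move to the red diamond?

turn right 102°, forward 5.3 m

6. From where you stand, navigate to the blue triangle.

turn right 32°, forward 9.1 m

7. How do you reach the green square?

turn right 19°, forward 9.9 m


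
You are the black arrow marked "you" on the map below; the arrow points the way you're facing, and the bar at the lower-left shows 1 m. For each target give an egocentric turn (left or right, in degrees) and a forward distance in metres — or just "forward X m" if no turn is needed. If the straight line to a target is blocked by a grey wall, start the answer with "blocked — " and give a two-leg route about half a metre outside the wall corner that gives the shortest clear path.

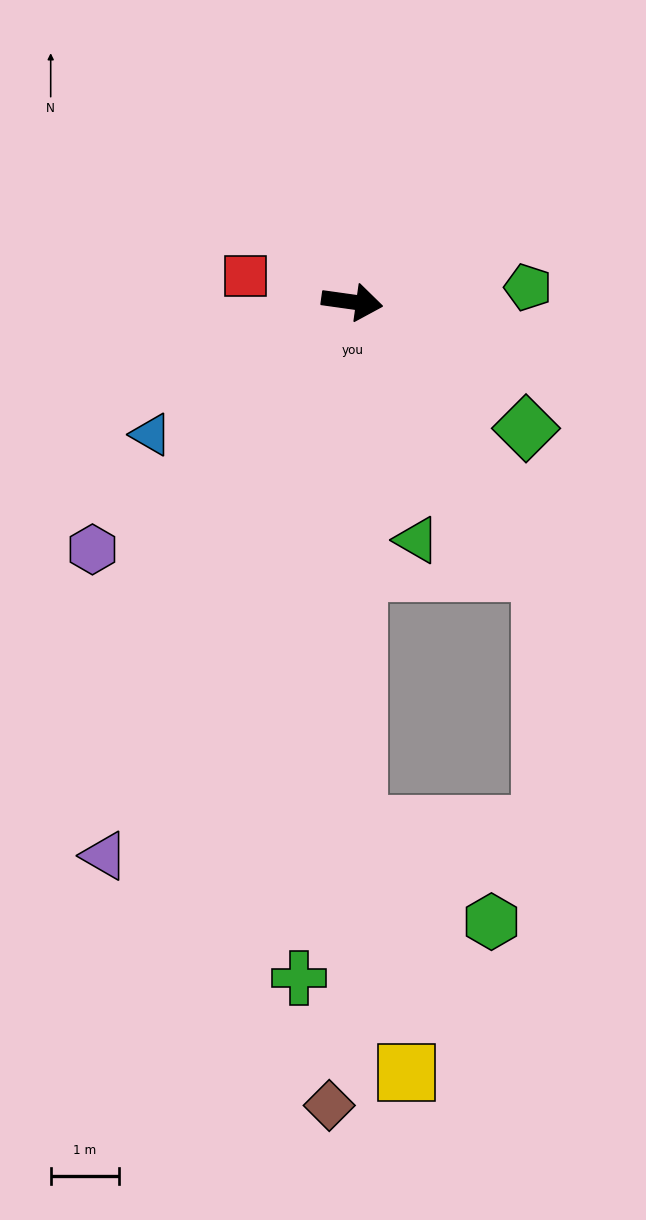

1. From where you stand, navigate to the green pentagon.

turn left 13°, forward 2.6 m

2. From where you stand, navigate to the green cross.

turn right 87°, forward 9.9 m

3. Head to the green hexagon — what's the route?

blocked — turn right 81°, forward 7.6 m, then turn left 53°, forward 2.4 m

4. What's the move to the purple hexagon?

turn right 128°, forward 5.2 m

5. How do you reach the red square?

turn left 174°, forward 1.6 m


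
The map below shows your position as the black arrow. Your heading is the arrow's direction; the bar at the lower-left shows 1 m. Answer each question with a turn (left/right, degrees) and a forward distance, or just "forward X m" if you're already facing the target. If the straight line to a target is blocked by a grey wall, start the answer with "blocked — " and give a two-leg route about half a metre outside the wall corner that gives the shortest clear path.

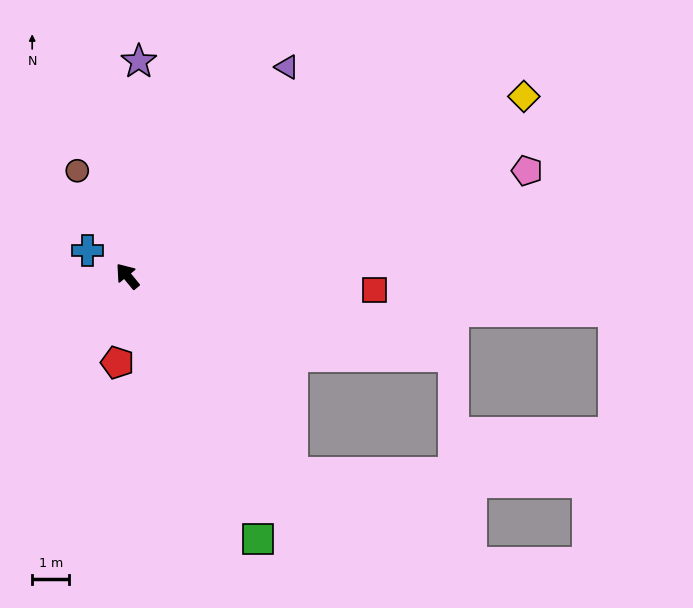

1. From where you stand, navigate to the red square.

turn right 133°, forward 6.7 m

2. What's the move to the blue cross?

turn left 18°, forward 1.3 m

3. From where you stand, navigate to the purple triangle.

turn right 77°, forward 7.1 m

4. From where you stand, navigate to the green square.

turn left 167°, forward 7.9 m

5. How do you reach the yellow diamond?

turn right 105°, forward 11.8 m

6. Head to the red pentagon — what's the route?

turn left 134°, forward 2.4 m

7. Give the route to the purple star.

turn right 42°, forward 5.8 m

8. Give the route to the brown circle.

turn right 14°, forward 3.2 m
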